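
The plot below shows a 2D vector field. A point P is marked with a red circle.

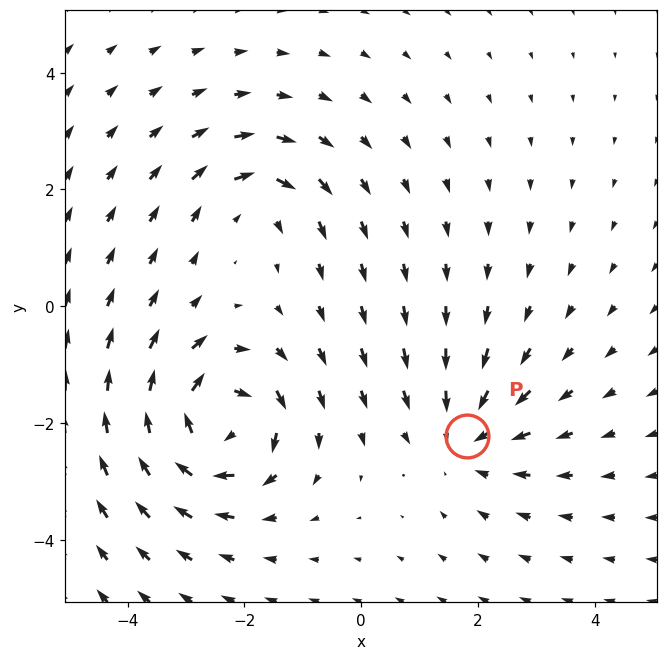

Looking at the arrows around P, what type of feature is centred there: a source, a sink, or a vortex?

At P (1.8, -2.2) the arrows converge inward. Divergence about -3, curl ≈0 — negative divergence with near-zero curl is a sink.

sink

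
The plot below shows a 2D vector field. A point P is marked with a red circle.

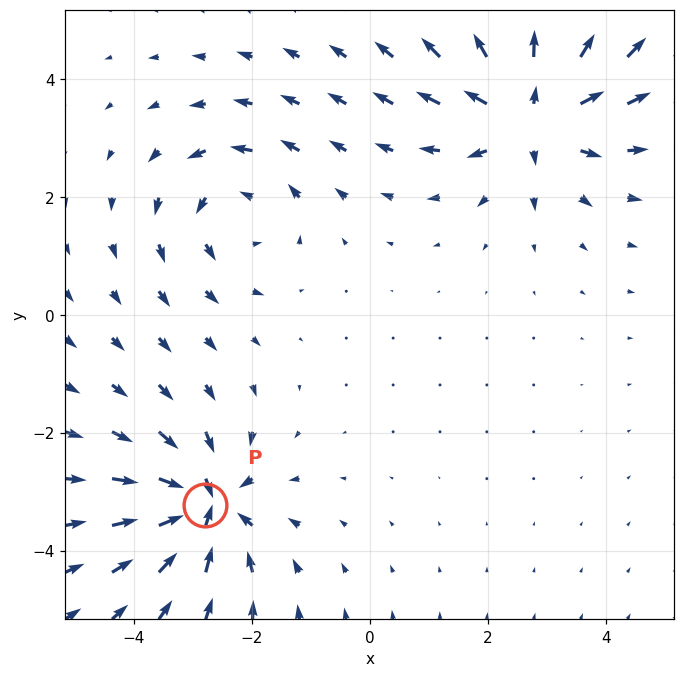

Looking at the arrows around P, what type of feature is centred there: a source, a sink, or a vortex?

At P (-2.8, -3.2) the arrows converge inward. Divergence about -6, curl ≈0 — negative divergence with near-zero curl is a sink.

sink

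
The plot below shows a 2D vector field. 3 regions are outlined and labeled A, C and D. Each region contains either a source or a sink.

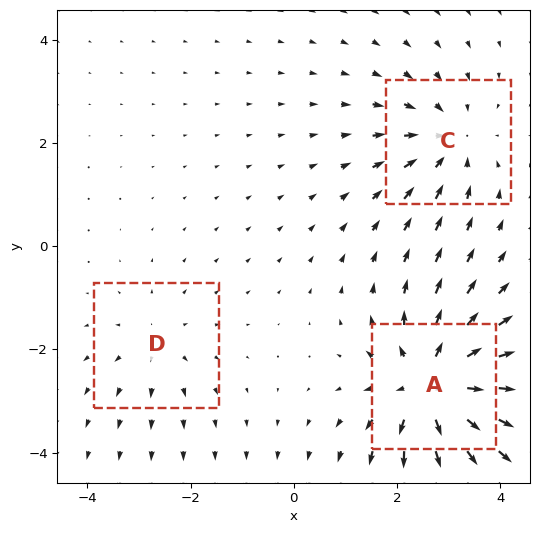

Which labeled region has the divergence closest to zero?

D

Divergence at each region's feature centre — A: about +5, C: about -3, D: about +2. Region D is closest to zero.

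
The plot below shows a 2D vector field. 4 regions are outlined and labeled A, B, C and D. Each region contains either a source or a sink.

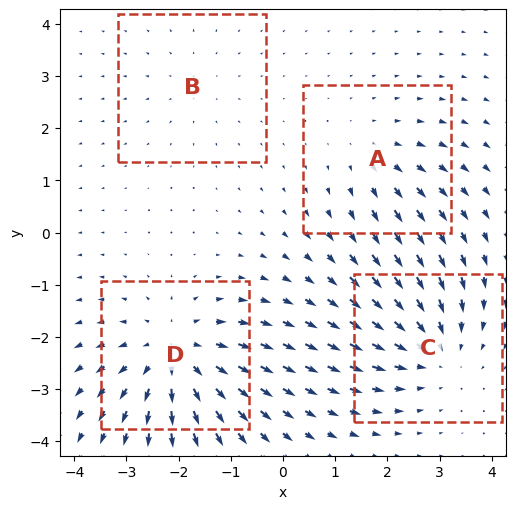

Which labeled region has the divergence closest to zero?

B

Divergence at each region's feature centre — A: about +3, B: about +2, C: about -5, D: about +6. Region B is closest to zero.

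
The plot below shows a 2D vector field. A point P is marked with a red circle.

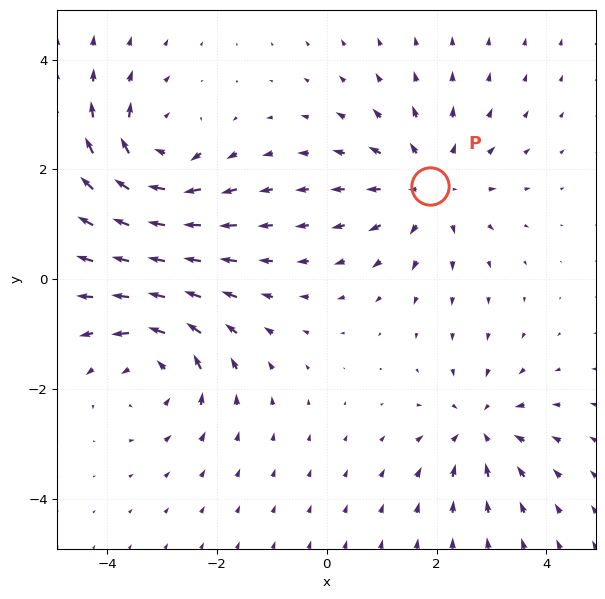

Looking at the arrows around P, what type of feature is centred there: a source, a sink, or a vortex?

At P (1.9, 1.7) the arrows spread outward. Divergence about +4, curl ≈0 — positive divergence with near-zero curl is a source.

source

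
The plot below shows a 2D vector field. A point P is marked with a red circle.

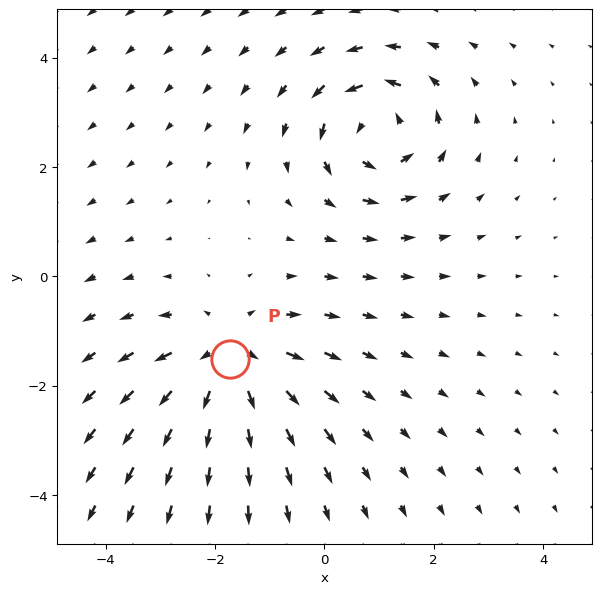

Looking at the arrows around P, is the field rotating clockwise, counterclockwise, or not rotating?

not rotating

Near P at (-1.7, -1.5) the arrows show no circulation. The curl there is ≈0.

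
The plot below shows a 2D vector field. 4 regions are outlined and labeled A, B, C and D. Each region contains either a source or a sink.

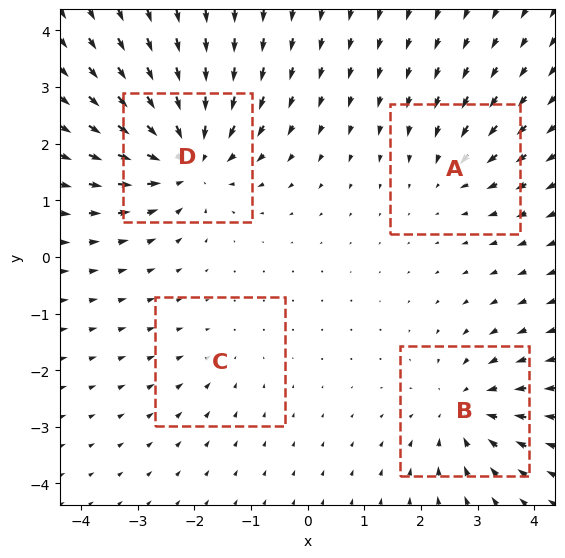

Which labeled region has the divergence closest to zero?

Divergence at each region's feature centre — A: about -3, B: about -5, C: about -2, D: about -7. Region C is closest to zero.

C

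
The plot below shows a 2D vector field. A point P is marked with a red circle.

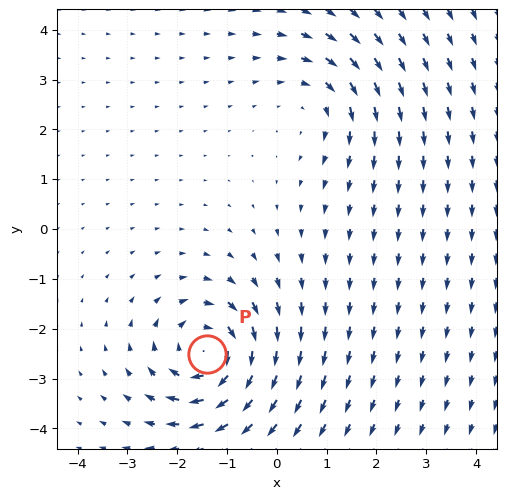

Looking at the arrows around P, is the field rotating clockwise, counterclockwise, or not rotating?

clockwise

Near P at (-1.4, -2.5) the arrows circulate clockwise. The curl (z-component) there is about -6; negative curl means clockwise rotation.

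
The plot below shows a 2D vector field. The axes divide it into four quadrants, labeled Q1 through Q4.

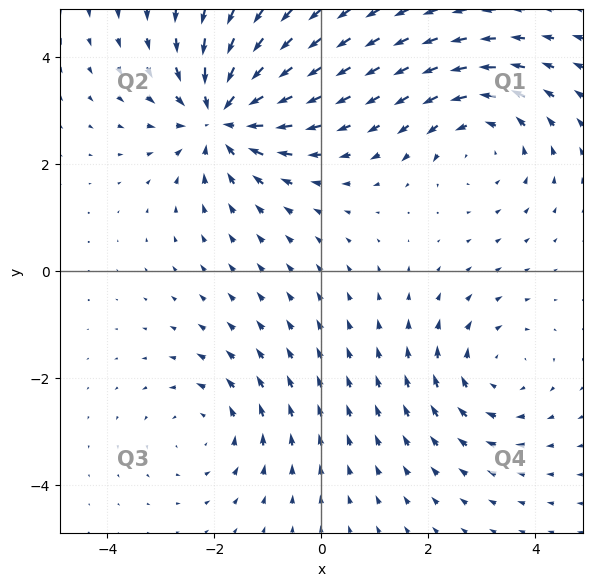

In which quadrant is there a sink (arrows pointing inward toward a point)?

The sink sits at approximately (-1.9, 2.9), which lies in quadrant Q2. The divergence there is about -5, negative as expected for a sink.

Q2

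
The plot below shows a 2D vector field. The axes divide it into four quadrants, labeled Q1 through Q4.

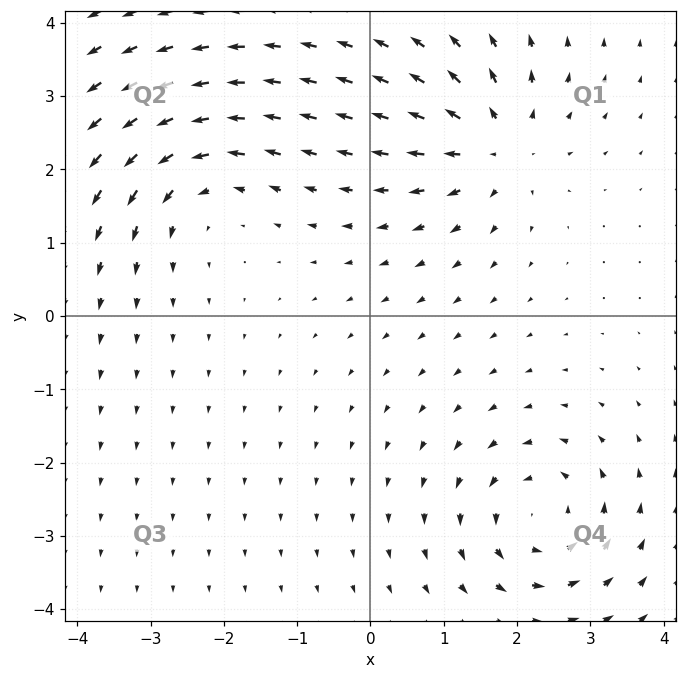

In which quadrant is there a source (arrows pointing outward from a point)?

Q1

The source sits at approximately (1.7, 2.3), which lies in quadrant Q1. The divergence there is about +5, positive as expected for a source.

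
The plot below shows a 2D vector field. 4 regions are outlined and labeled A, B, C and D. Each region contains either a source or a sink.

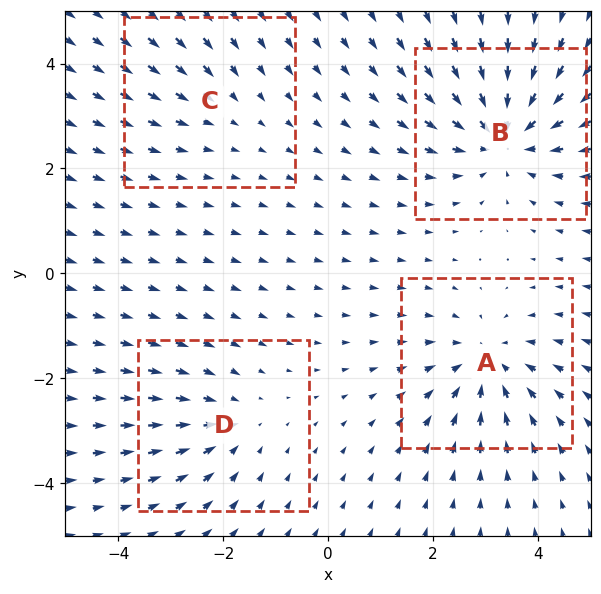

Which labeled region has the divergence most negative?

B

Divergence at each region's feature centre — A: about -5, B: about -6, C: about -2, D: about -3. Region B is most negative.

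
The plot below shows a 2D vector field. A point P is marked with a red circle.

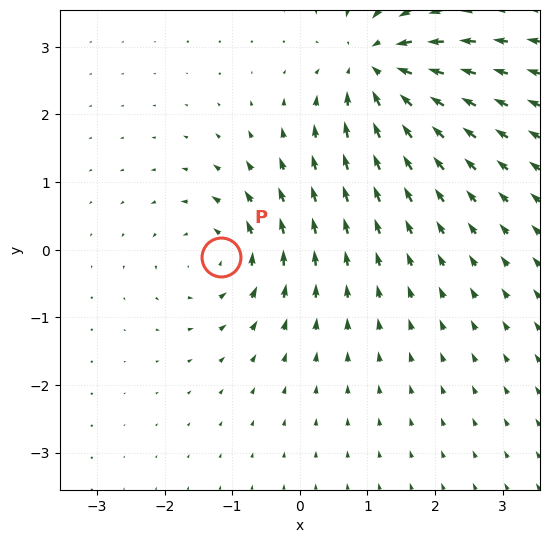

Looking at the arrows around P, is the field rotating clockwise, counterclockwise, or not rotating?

Near P at (-1.2, -0.1) the arrows circulate counterclockwise. The curl (z-component) there is about +4; positive curl means counterclockwise rotation.

counterclockwise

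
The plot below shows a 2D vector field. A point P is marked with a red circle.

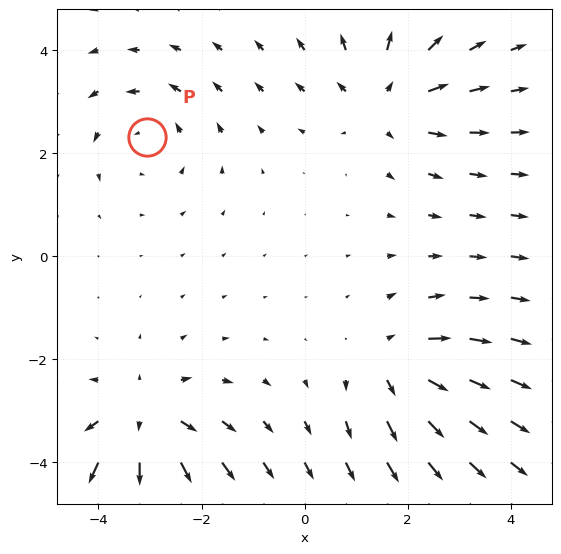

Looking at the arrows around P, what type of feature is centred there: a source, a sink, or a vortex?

vortex

At P (-3.1, 2.3) the arrows circulate counterclockwise. Divergence ≈0, curl about +3 — near-zero divergence with nonzero curl is a vortex.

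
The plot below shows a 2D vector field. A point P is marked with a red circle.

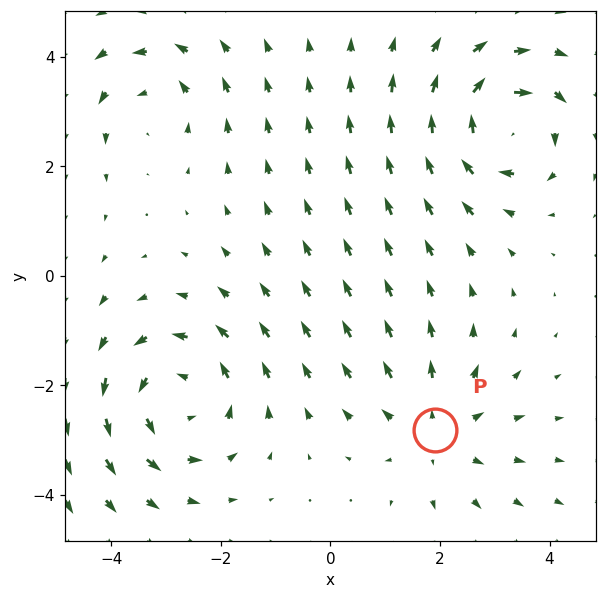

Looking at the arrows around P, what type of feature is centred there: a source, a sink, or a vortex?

At P (1.9, -2.8) the arrows spread outward. Divergence about +3, curl ≈0 — positive divergence with near-zero curl is a source.

source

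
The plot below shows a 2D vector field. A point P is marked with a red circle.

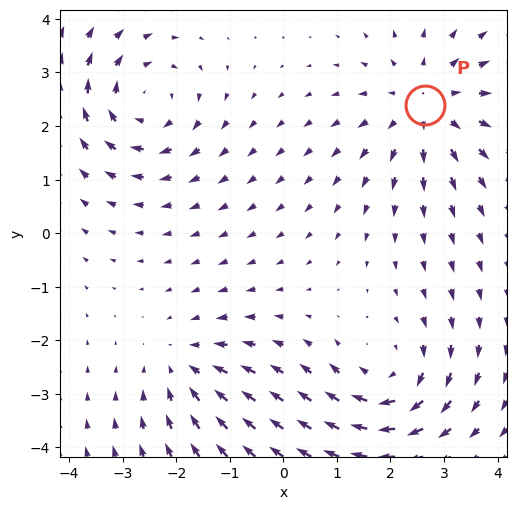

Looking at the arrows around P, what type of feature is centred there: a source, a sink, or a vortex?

source

At P (2.6, 2.4) the arrows spread outward. Divergence about +4, curl ≈0 — positive divergence with near-zero curl is a source.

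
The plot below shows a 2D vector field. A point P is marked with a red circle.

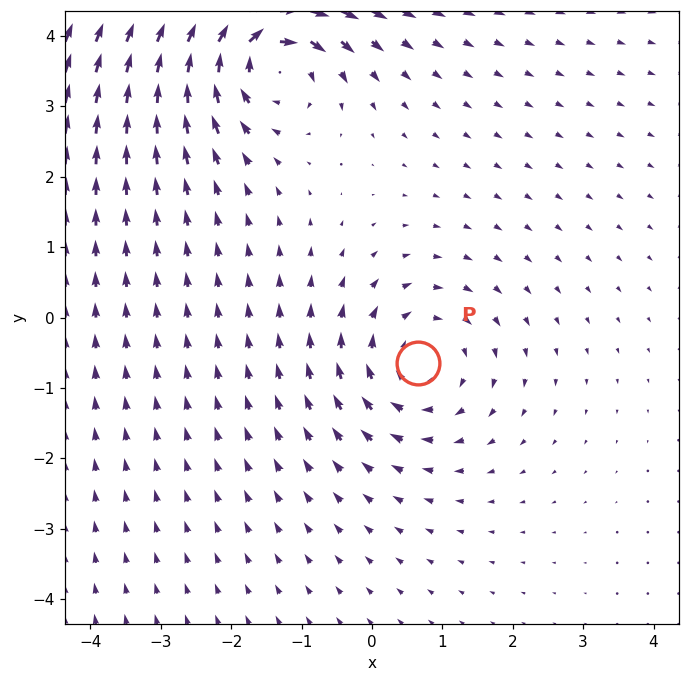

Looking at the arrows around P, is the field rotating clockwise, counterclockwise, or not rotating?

Near P at (0.7, -0.7) the arrows circulate clockwise. The curl (z-component) there is about -3; negative curl means clockwise rotation.

clockwise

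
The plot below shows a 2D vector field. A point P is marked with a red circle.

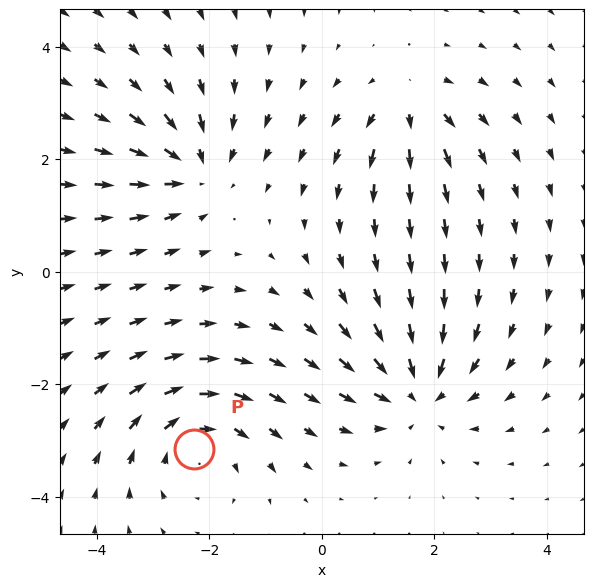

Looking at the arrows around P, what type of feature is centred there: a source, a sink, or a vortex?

vortex

At P (-2.3, -3.1) the arrows circulate clockwise. Divergence ≈0, curl about -4 — near-zero divergence with nonzero curl is a vortex.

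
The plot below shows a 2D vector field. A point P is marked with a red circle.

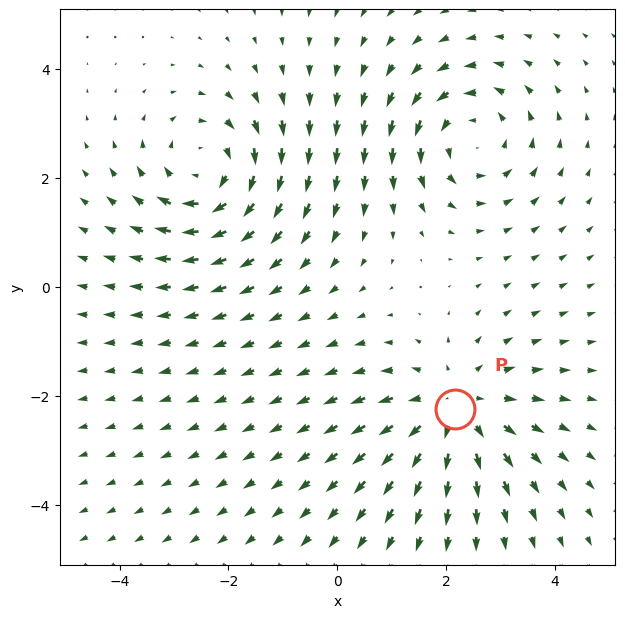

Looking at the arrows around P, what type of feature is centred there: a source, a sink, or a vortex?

At P (2.2, -2.2) the arrows spread outward. Divergence about +4, curl ≈0 — positive divergence with near-zero curl is a source.

source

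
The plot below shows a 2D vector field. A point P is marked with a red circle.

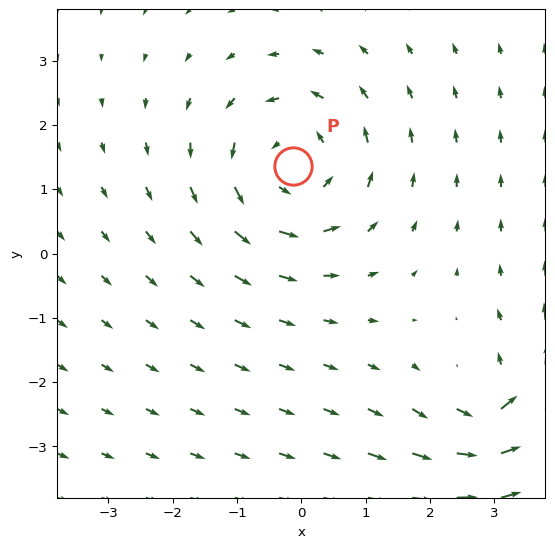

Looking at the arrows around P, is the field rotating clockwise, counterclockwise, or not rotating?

Near P at (-0.1, 1.4) the arrows circulate counterclockwise. The curl (z-component) there is about +4; positive curl means counterclockwise rotation.

counterclockwise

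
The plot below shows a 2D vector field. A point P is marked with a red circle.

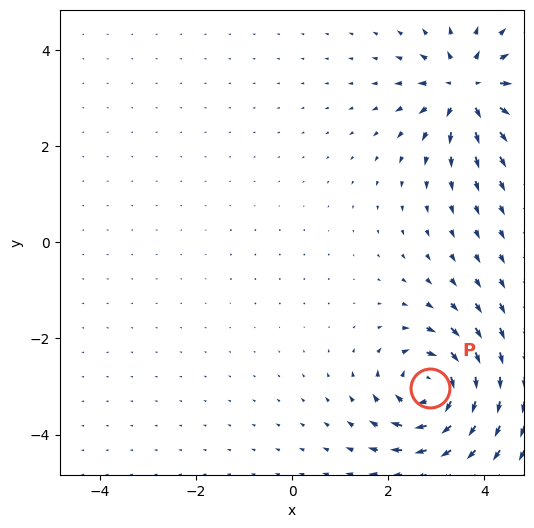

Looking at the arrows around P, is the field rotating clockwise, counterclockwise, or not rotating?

clockwise

Near P at (2.9, -3.0) the arrows circulate clockwise. The curl (z-component) there is about -6; negative curl means clockwise rotation.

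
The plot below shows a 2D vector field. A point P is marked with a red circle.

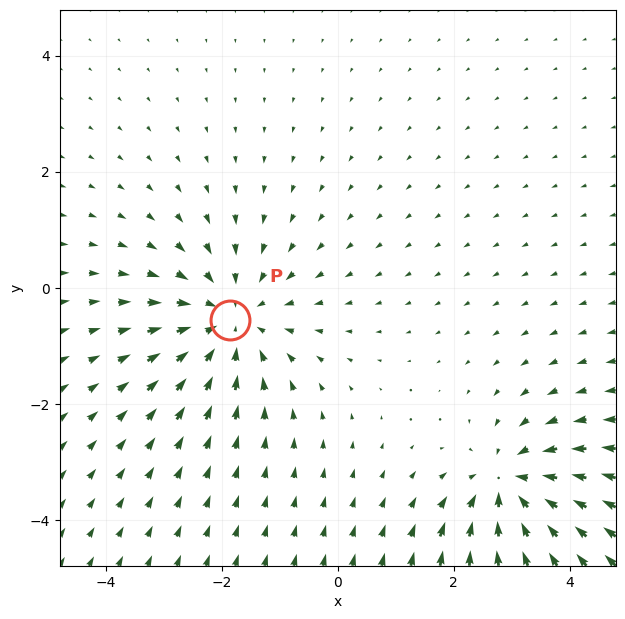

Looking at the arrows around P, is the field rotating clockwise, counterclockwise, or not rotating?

not rotating

Near P at (-1.9, -0.6) the arrows show no circulation. The curl there is ≈0.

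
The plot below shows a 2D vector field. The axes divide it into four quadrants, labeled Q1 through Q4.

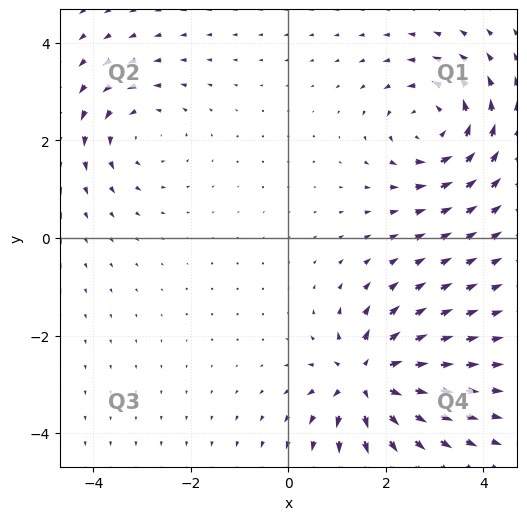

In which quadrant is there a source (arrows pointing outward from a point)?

The source sits at approximately (1.6, -2.9), which lies in quadrant Q4. The divergence there is about +6, positive as expected for a source.

Q4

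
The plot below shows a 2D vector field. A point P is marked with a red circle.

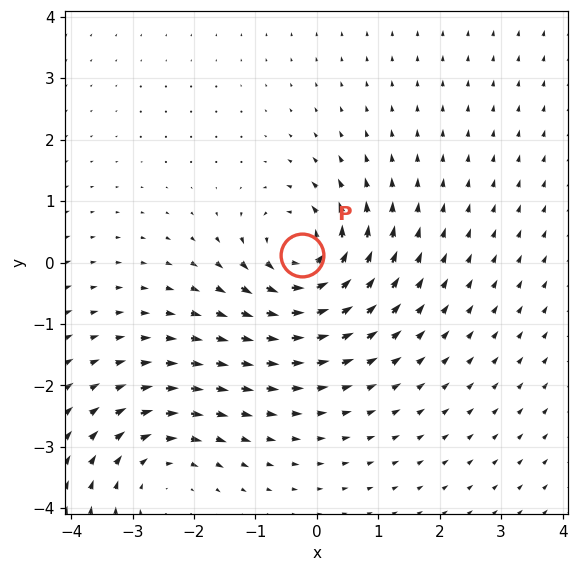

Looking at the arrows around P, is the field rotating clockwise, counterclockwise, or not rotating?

counterclockwise

Near P at (-0.2, 0.1) the arrows circulate counterclockwise. The curl (z-component) there is about +5; positive curl means counterclockwise rotation.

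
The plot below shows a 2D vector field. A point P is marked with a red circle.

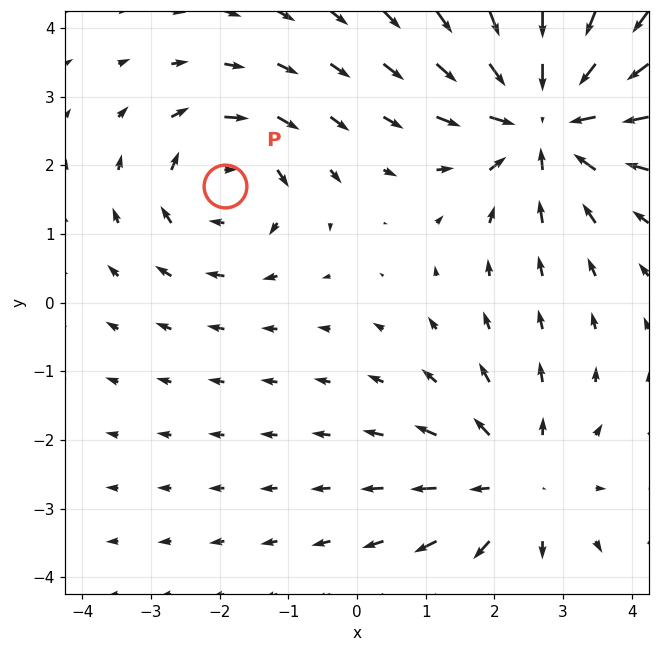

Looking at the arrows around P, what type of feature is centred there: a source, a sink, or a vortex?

vortex

At P (-1.9, 1.7) the arrows circulate clockwise. Divergence ≈0, curl about -3 — near-zero divergence with nonzero curl is a vortex.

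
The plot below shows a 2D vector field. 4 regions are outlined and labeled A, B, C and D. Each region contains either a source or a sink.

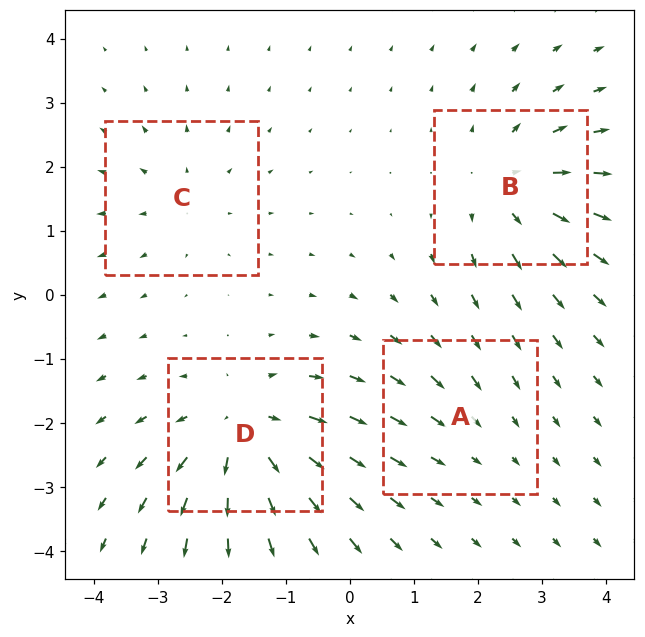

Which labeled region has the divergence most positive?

Divergence at each region's feature centre — A: about -2, B: about +5, C: about +3, D: about +6. Region D is most positive.

D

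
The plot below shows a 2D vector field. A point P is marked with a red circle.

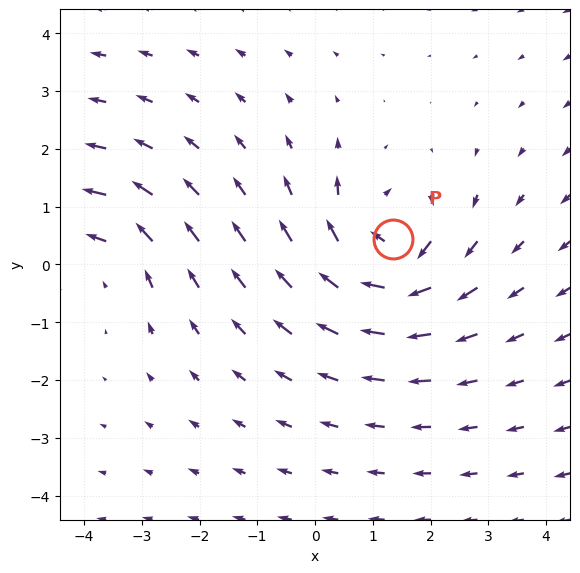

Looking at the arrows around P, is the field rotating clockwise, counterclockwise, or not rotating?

clockwise

Near P at (1.3, 0.4) the arrows circulate clockwise. The curl (z-component) there is about -5; negative curl means clockwise rotation.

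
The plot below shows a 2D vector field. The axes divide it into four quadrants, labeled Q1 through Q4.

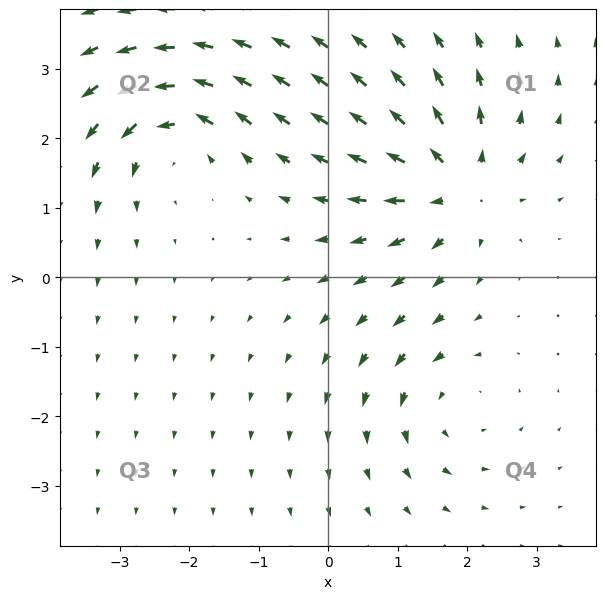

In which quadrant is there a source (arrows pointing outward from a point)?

The source sits at approximately (1.9, 1.3), which lies in quadrant Q1. The divergence there is about +5, positive as expected for a source.

Q1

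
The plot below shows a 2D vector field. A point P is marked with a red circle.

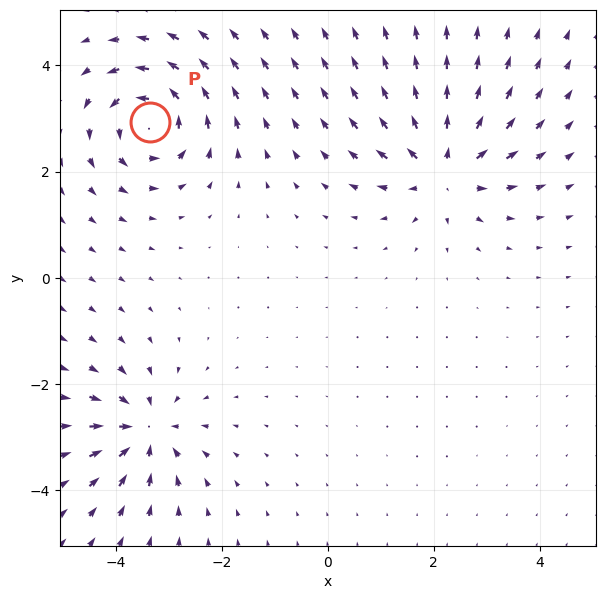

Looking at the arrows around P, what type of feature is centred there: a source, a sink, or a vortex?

At P (-3.4, 2.9) the arrows circulate counterclockwise. Divergence ≈0, curl about +6 — near-zero divergence with nonzero curl is a vortex.

vortex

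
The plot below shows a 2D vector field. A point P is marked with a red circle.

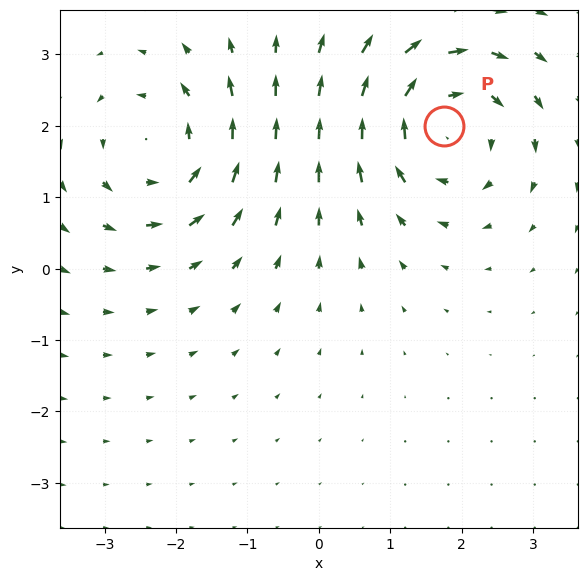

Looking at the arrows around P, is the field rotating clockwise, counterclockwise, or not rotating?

clockwise

Near P at (1.8, 2.0) the arrows circulate clockwise. The curl (z-component) there is about -5; negative curl means clockwise rotation.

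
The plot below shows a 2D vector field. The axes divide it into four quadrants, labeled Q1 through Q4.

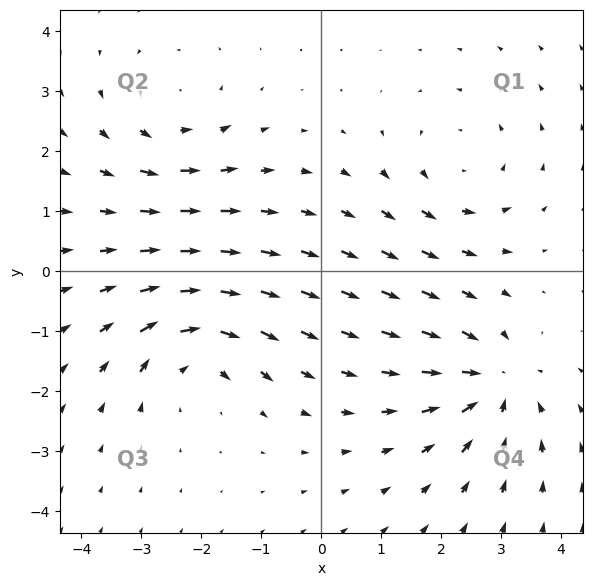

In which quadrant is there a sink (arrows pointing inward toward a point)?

The sink sits at approximately (2.9, -1.9), which lies in quadrant Q4. The divergence there is about -5, negative as expected for a sink.

Q4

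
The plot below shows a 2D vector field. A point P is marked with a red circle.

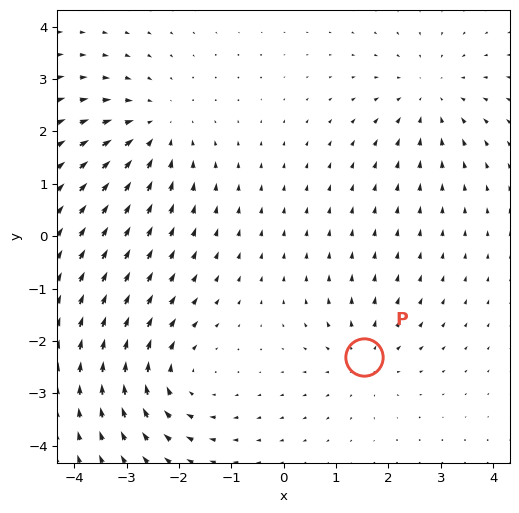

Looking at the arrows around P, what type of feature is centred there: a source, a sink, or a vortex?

At P (1.5, -2.3) the arrows spread outward. Divergence about +3, curl ≈0 — positive divergence with near-zero curl is a source.

source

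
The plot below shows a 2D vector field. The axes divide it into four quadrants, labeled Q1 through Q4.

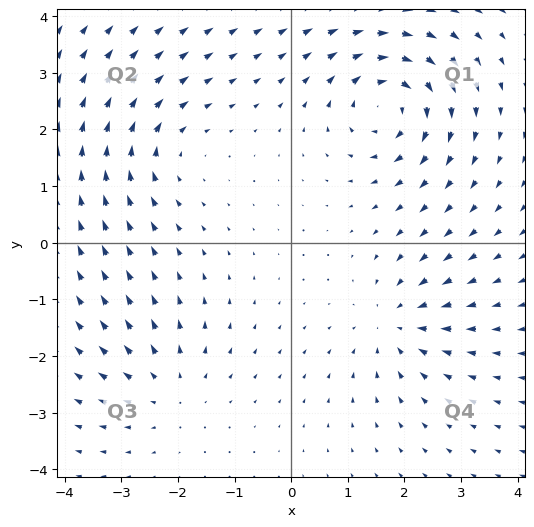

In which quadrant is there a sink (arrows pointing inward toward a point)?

The sink sits at approximately (1.9, -1.4), which lies in quadrant Q4. The divergence there is about -4, negative as expected for a sink.

Q4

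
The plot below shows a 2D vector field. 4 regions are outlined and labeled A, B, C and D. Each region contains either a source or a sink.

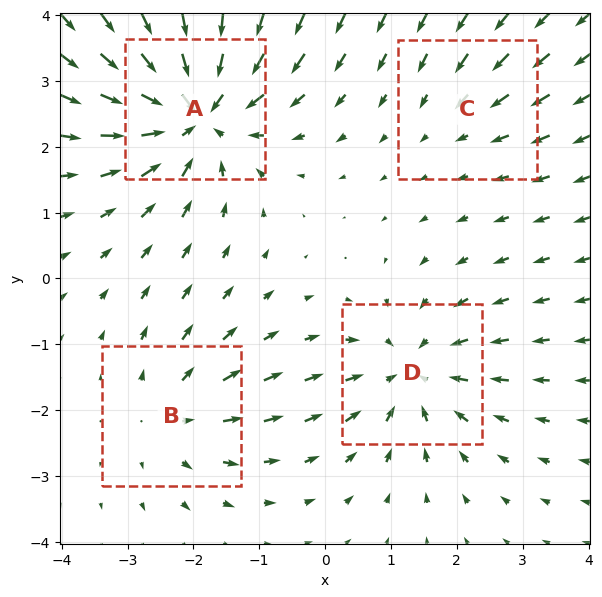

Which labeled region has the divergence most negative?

Divergence at each region's feature centre — A: about -7, B: about +3, C: about -2, D: about -5. Region A is most negative.

A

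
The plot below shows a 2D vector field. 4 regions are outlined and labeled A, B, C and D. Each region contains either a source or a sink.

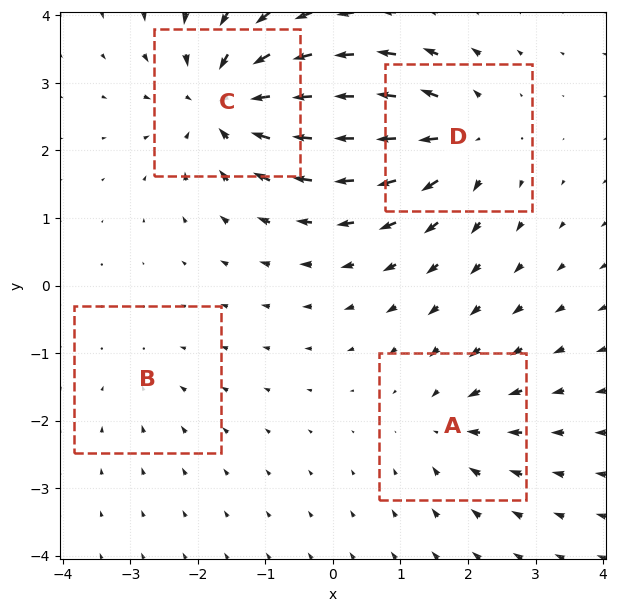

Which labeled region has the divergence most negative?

C

Divergence at each region's feature centre — A: about -4, B: about -2, C: about -8, D: about +6. Region C is most negative.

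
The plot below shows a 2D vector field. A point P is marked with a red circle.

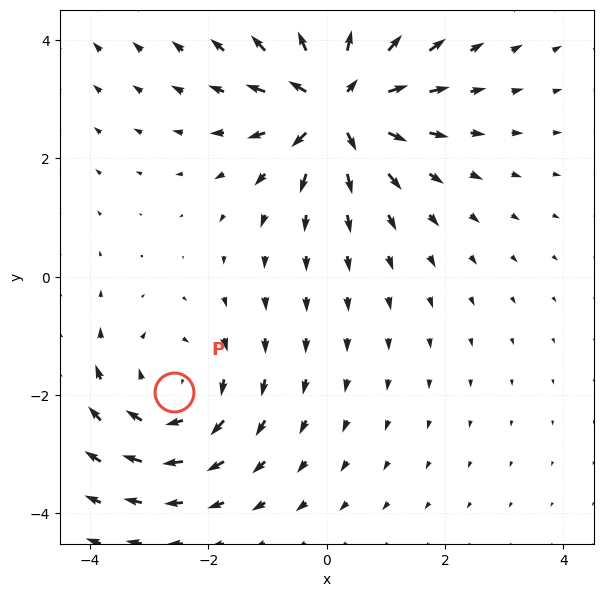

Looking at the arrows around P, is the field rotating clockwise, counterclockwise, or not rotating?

clockwise

Near P at (-2.6, -2.0) the arrows circulate clockwise. The curl (z-component) there is about -2; negative curl means clockwise rotation.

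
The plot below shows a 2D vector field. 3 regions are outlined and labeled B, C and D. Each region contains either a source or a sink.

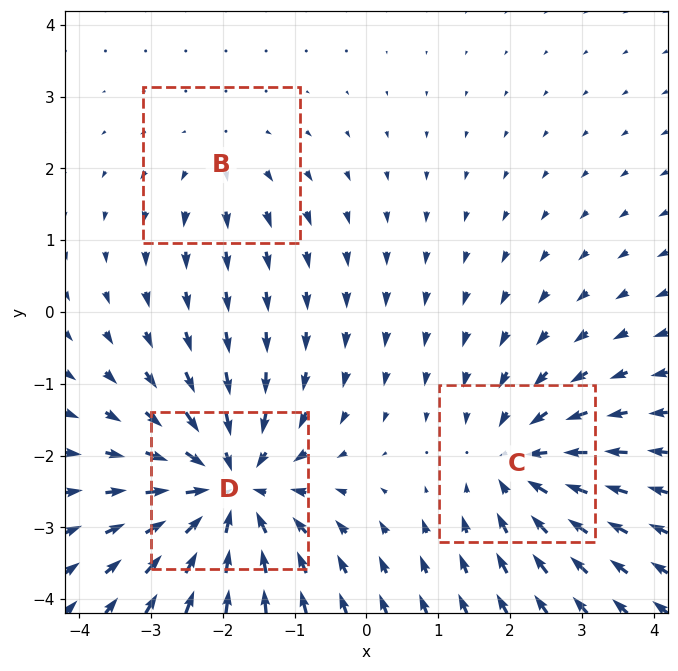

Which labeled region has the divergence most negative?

Divergence at each region's feature centre — B: about +2, C: about -3, D: about -5. Region D is most negative.

D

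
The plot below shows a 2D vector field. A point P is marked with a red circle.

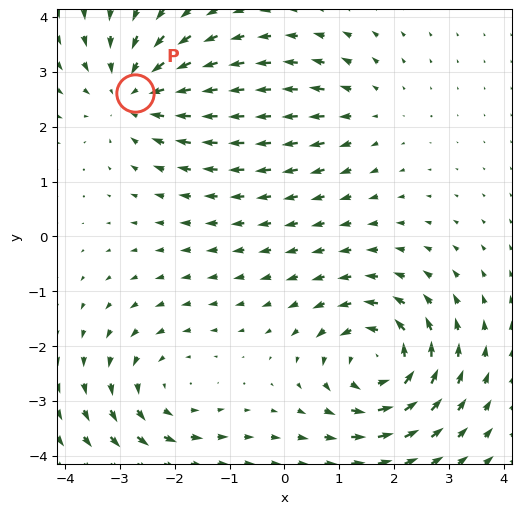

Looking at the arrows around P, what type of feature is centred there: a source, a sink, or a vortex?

sink

At P (-2.7, 2.6) the arrows converge inward. Divergence about -4, curl ≈0 — negative divergence with near-zero curl is a sink.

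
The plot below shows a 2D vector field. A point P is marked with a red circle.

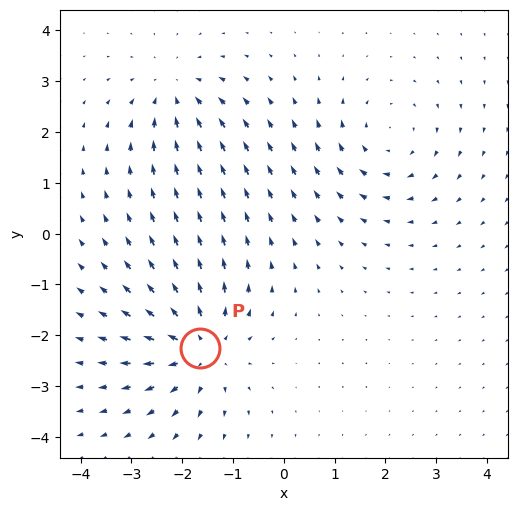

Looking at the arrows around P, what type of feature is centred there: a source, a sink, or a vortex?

source

At P (-1.6, -2.2) the arrows spread outward. Divergence about +5, curl ≈0 — positive divergence with near-zero curl is a source.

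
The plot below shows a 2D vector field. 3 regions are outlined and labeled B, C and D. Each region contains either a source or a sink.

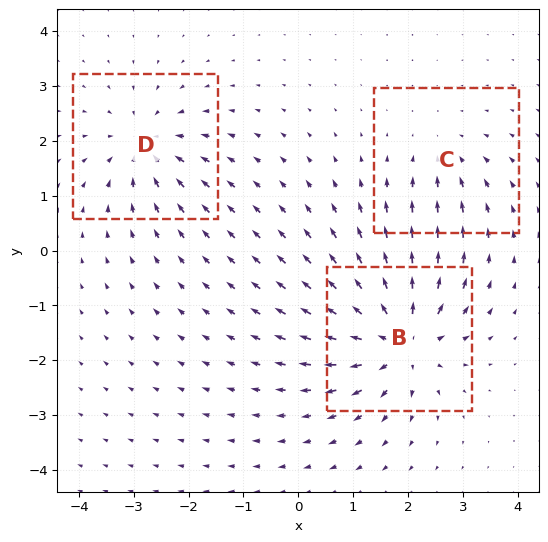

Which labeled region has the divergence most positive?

B

Divergence at each region's feature centre — B: about +6, C: about -3, D: about -4. Region B is most positive.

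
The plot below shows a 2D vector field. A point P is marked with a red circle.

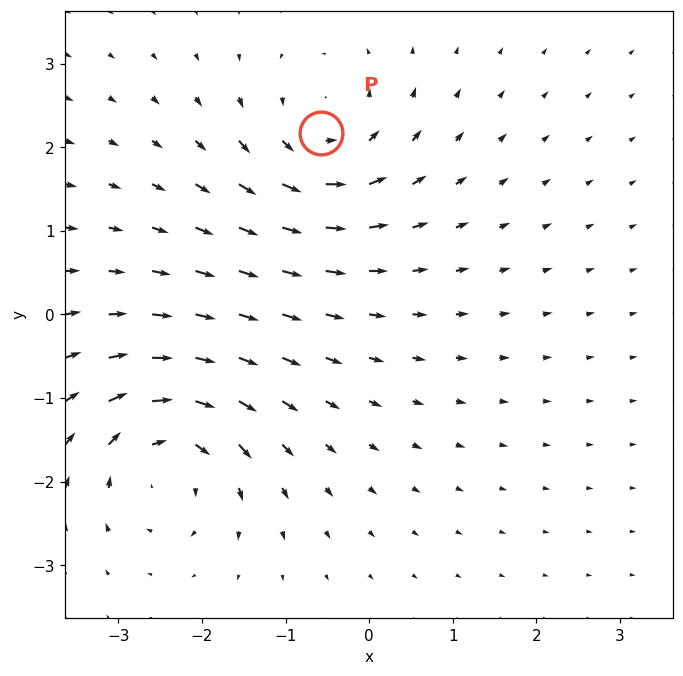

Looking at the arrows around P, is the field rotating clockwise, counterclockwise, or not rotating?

counterclockwise

Near P at (-0.6, 2.2) the arrows circulate counterclockwise. The curl (z-component) there is about +5; positive curl means counterclockwise rotation.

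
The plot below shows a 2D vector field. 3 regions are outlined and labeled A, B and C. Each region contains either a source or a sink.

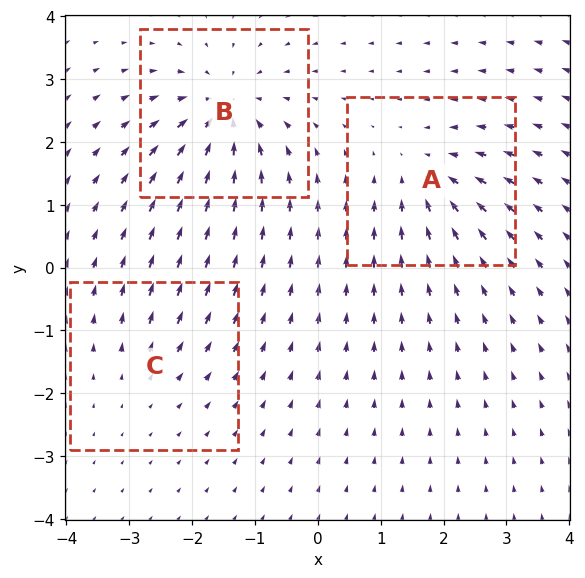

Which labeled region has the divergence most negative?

B

Divergence at each region's feature centre — A: about -4, B: about -5, C: about +2. Region B is most negative.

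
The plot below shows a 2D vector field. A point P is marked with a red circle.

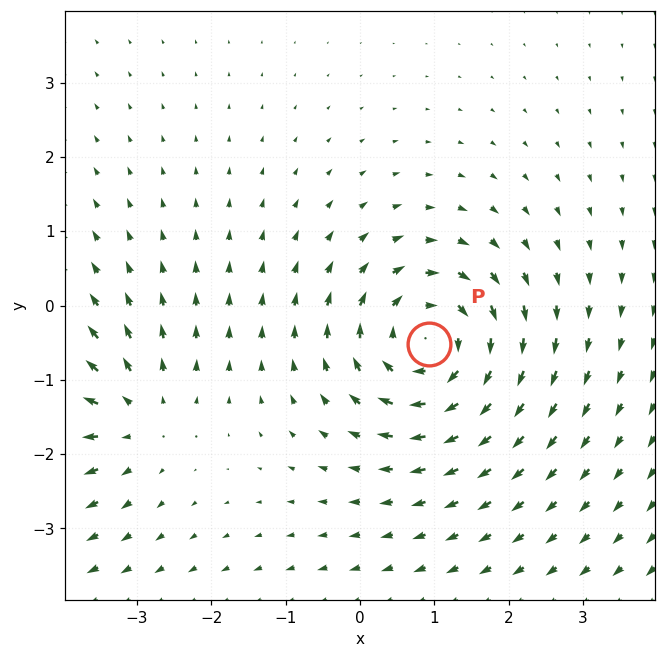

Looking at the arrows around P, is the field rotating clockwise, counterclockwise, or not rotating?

Near P at (0.9, -0.5) the arrows circulate clockwise. The curl (z-component) there is about -5; negative curl means clockwise rotation.

clockwise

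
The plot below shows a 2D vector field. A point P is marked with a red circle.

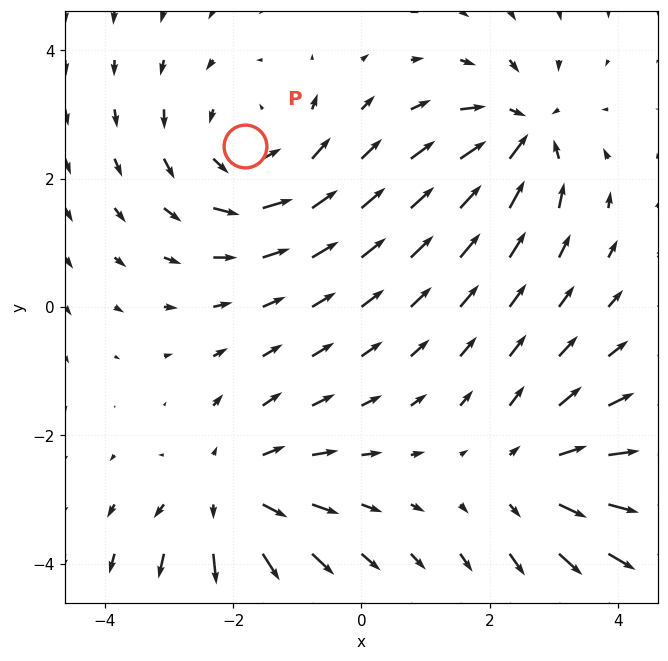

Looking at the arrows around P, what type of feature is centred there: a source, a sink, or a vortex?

vortex

At P (-1.8, 2.5) the arrows circulate counterclockwise. Divergence ≈0, curl about +3 — near-zero divergence with nonzero curl is a vortex.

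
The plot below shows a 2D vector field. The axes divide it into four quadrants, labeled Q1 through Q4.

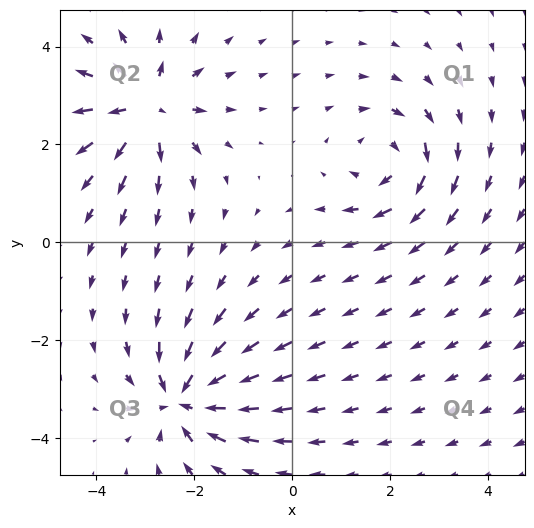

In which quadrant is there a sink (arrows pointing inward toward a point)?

Q3

The sink sits at approximately (-2.2, -3.2), which lies in quadrant Q3. The divergence there is about -5, negative as expected for a sink.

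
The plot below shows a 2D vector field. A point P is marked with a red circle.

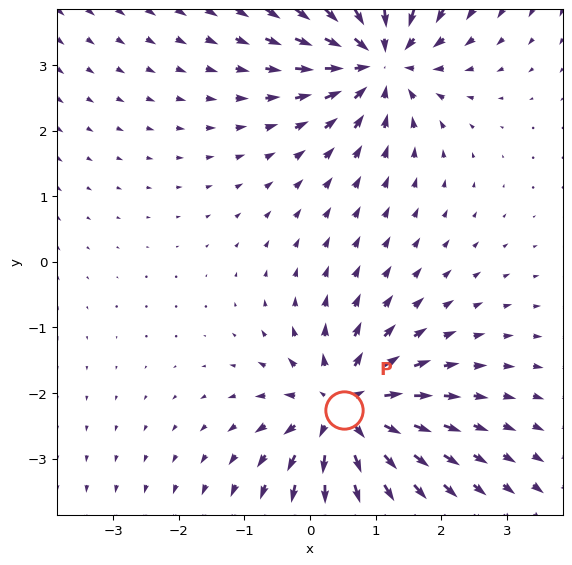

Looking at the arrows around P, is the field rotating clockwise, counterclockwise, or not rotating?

not rotating

Near P at (0.5, -2.3) the arrows show no circulation. The curl there is ≈0.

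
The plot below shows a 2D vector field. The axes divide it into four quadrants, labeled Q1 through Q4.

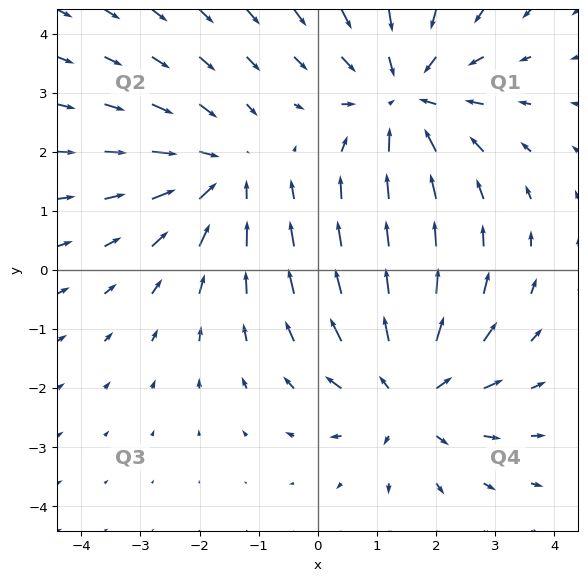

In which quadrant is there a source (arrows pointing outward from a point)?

Q4

The source sits at approximately (1.5, -2.1), which lies in quadrant Q4. The divergence there is about +3, positive as expected for a source.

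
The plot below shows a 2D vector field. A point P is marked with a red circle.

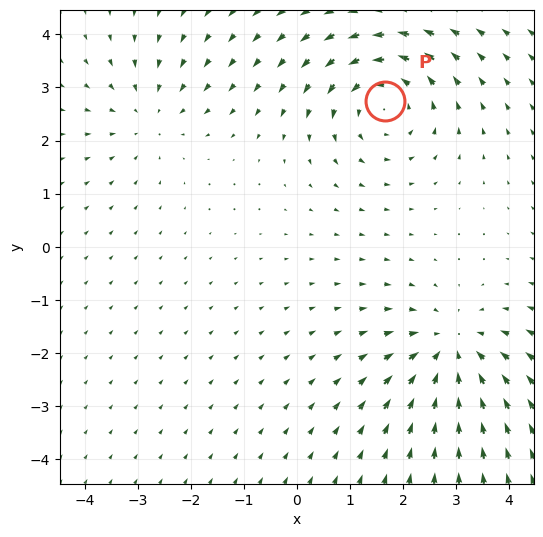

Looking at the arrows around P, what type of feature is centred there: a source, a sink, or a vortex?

At P (1.7, 2.7) the arrows circulate counterclockwise. Divergence ≈0, curl about +3 — near-zero divergence with nonzero curl is a vortex.

vortex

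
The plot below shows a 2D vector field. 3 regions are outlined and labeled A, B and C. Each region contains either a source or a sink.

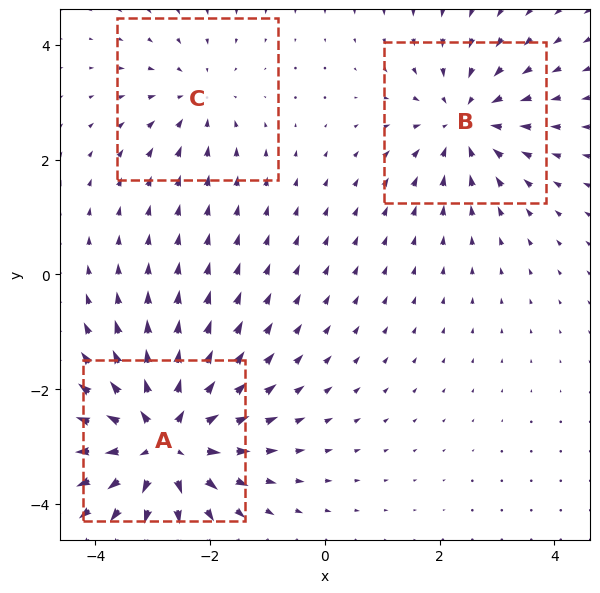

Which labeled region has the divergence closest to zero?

C

Divergence at each region's feature centre — A: about +5, B: about -3, C: about -2. Region C is closest to zero.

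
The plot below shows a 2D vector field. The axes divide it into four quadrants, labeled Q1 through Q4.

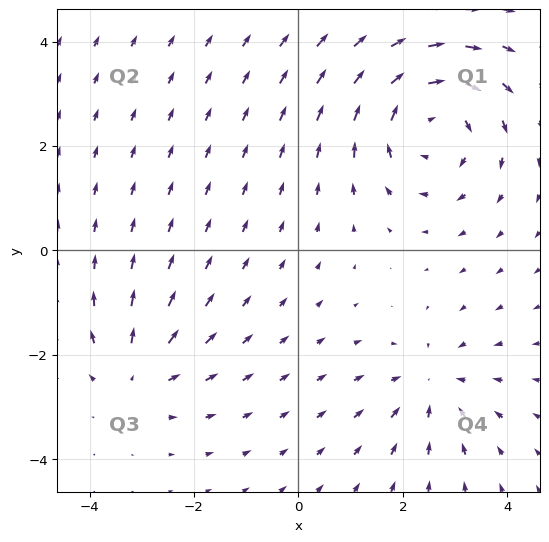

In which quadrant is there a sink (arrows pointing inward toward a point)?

The sink sits at approximately (2.6, -2.6), which lies in quadrant Q4. The divergence there is about -3, negative as expected for a sink.

Q4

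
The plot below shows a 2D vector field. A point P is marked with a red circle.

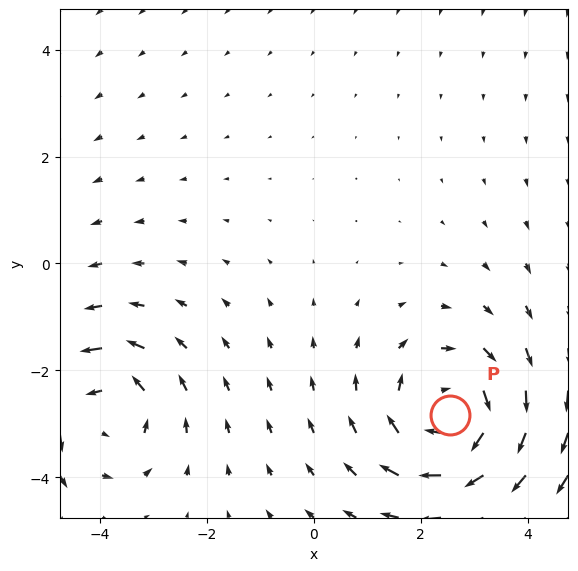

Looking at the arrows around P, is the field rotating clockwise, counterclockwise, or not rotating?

clockwise

Near P at (2.6, -2.8) the arrows circulate clockwise. The curl (z-component) there is about -3; negative curl means clockwise rotation.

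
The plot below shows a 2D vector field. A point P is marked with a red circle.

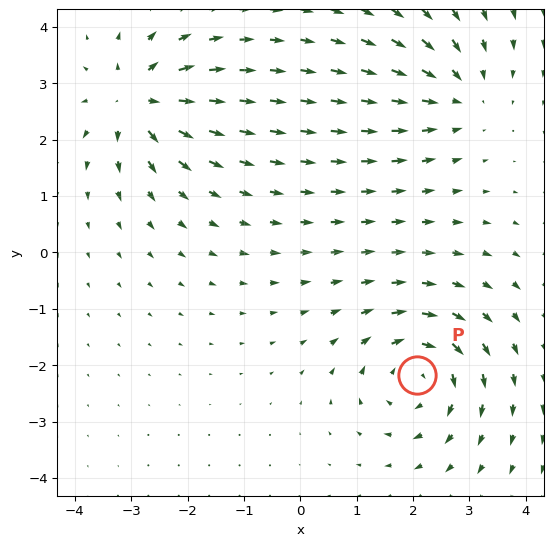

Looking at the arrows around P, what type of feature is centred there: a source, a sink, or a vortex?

At P (2.1, -2.2) the arrows circulate clockwise. Divergence ≈0, curl about -5 — near-zero divergence with nonzero curl is a vortex.

vortex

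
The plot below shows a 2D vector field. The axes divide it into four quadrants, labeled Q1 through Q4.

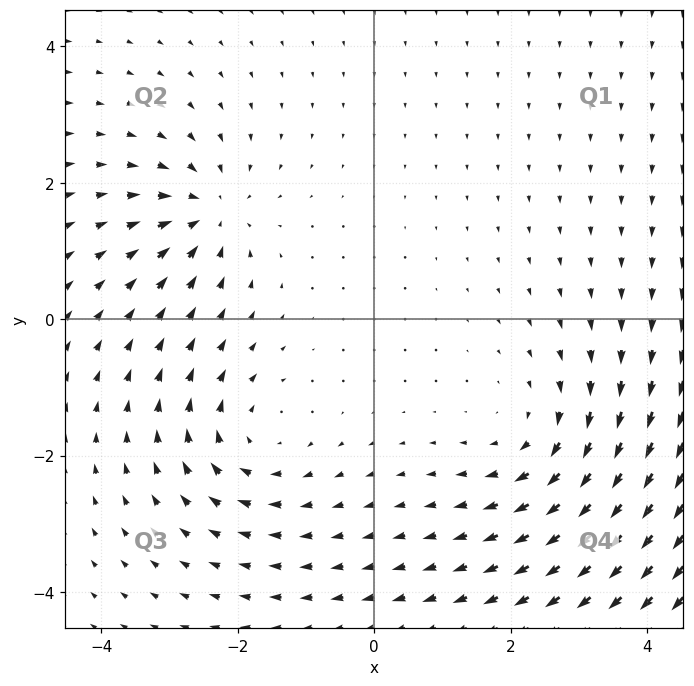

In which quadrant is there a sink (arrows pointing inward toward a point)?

Q2

The sink sits at approximately (-2.4, 1.6), which lies in quadrant Q2. The divergence there is about -4, negative as expected for a sink.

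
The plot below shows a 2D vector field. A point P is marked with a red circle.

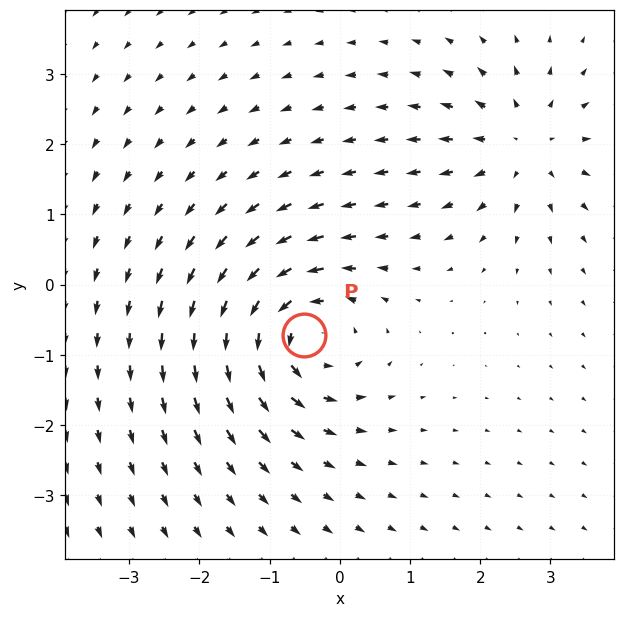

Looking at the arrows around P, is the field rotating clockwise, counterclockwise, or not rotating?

counterclockwise

Near P at (-0.5, -0.7) the arrows circulate counterclockwise. The curl (z-component) there is about +5; positive curl means counterclockwise rotation.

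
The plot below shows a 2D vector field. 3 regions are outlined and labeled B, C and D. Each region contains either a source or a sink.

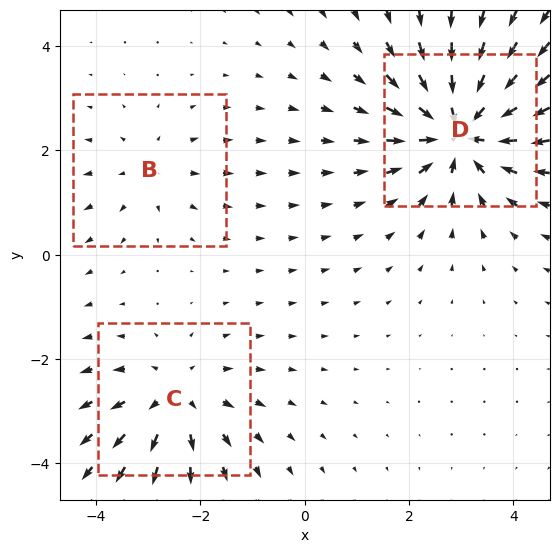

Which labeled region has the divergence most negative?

D

Divergence at each region's feature centre — B: about +2, C: about +3, D: about -5. Region D is most negative.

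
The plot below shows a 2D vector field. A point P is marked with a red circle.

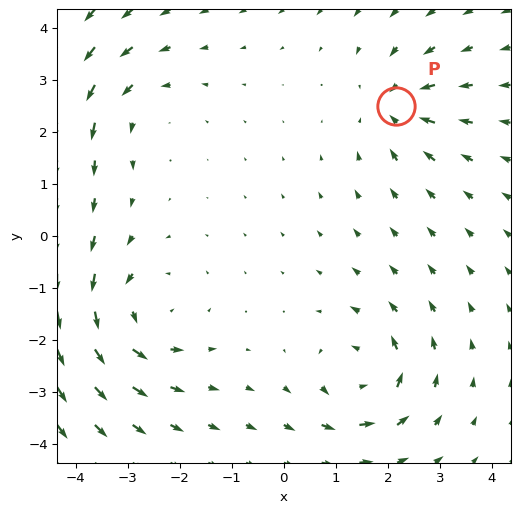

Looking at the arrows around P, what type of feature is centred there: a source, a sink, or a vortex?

At P (2.2, 2.5) the arrows converge inward. Divergence about -5, curl ≈0 — negative divergence with near-zero curl is a sink.

sink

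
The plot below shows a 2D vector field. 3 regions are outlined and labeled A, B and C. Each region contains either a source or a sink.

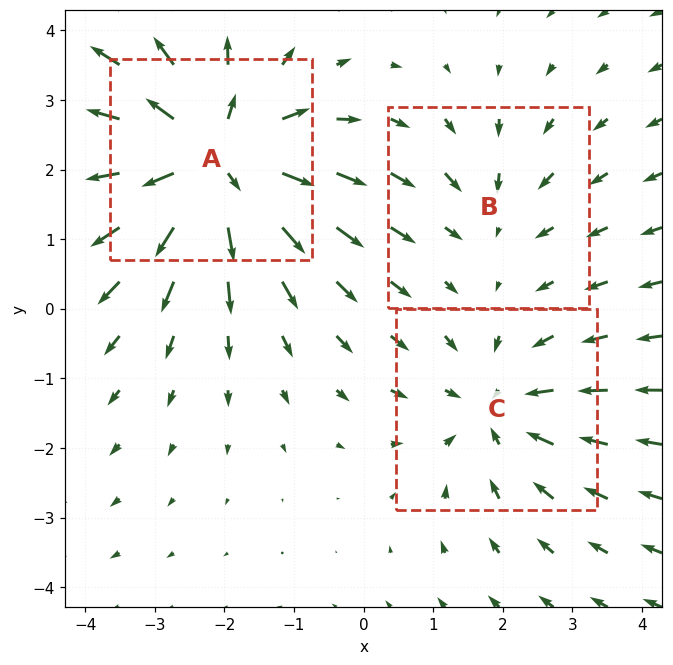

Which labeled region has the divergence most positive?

Divergence at each region's feature centre — A: about +5, B: about -2, C: about -3. Region A is most positive.

A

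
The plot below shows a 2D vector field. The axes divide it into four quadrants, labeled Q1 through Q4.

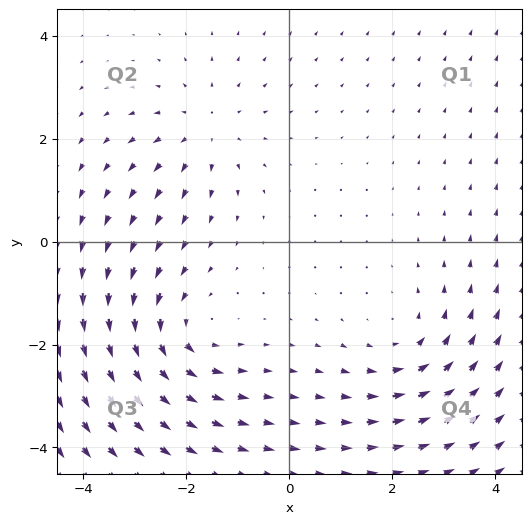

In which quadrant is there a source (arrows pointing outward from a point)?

The source sits at approximately (-1.6, 2.2), which lies in quadrant Q2. The divergence there is about +3, positive as expected for a source.

Q2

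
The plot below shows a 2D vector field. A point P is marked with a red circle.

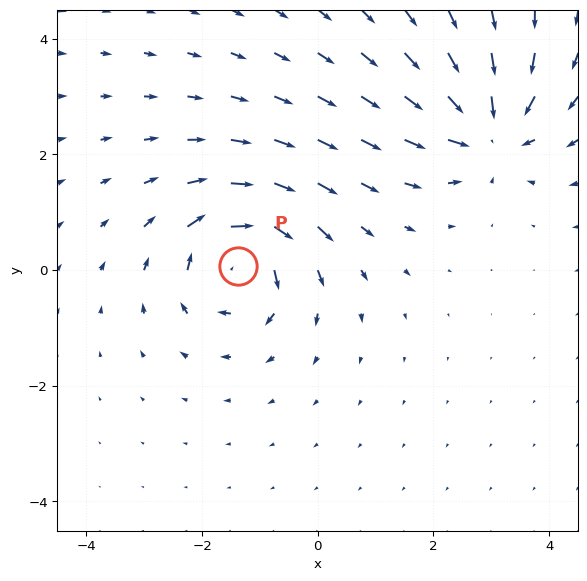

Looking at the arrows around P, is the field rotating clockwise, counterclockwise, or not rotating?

Near P at (-1.4, 0.1) the arrows circulate clockwise. The curl (z-component) there is about -6; negative curl means clockwise rotation.

clockwise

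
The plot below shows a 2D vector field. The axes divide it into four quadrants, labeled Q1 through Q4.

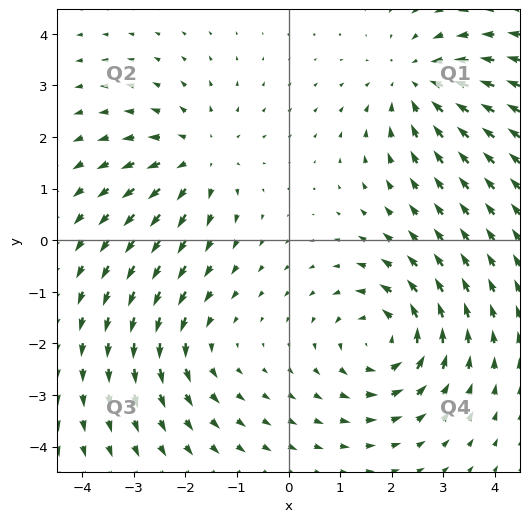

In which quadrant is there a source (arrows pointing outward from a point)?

The source sits at approximately (-1.7, 1.6), which lies in quadrant Q2. The divergence there is about +4, positive as expected for a source.

Q2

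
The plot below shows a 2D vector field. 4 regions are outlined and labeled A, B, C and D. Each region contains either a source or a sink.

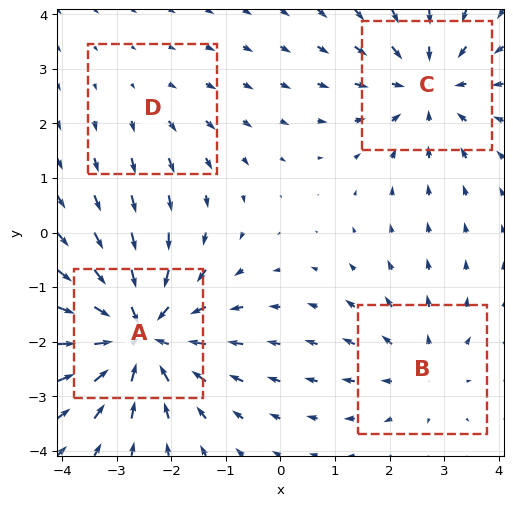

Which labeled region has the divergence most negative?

Divergence at each region's feature centre — A: about -6, B: about +3, C: about -4, D: about +2. Region A is most negative.

A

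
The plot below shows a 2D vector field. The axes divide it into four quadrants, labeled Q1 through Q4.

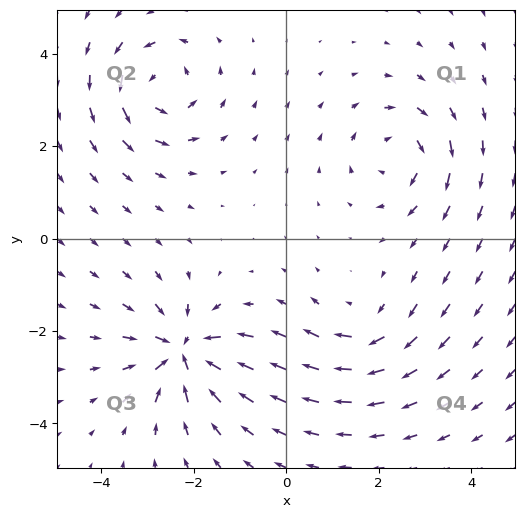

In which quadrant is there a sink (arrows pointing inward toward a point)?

The sink sits at approximately (-2.2, -2.4), which lies in quadrant Q3. The divergence there is about -7, negative as expected for a sink.

Q3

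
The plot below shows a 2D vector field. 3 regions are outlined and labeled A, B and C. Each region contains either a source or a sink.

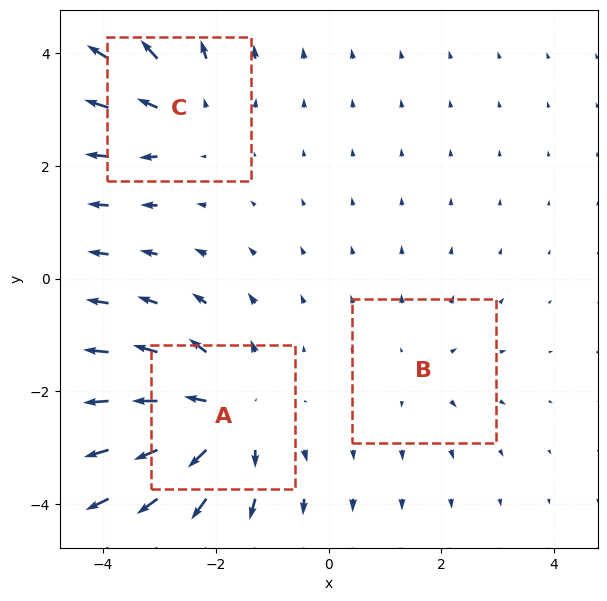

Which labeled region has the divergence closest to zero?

Divergence at each region's feature centre — A: about +4, B: about +2, C: about +3. Region B is closest to zero.

B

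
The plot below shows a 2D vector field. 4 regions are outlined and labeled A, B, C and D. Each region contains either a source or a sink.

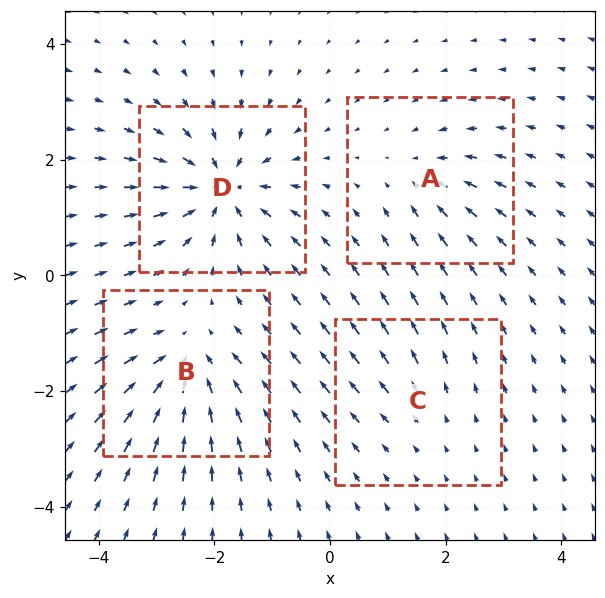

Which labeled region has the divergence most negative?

Divergence at each region's feature centre — A: about -4, B: about -6, C: about +2, D: about -8. Region D is most negative.

D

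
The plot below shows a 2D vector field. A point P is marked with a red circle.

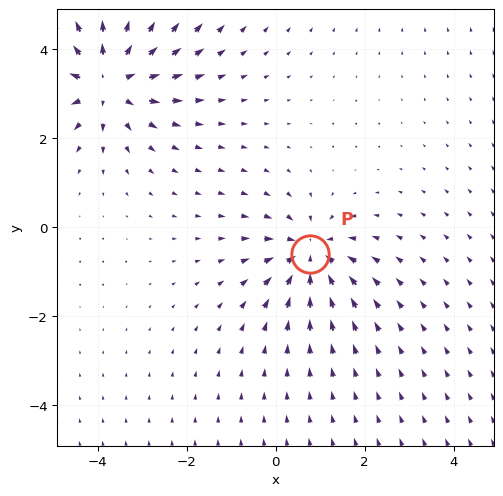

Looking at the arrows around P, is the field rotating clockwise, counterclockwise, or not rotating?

not rotating

Near P at (0.8, -0.6) the arrows show no circulation. The curl there is ≈0.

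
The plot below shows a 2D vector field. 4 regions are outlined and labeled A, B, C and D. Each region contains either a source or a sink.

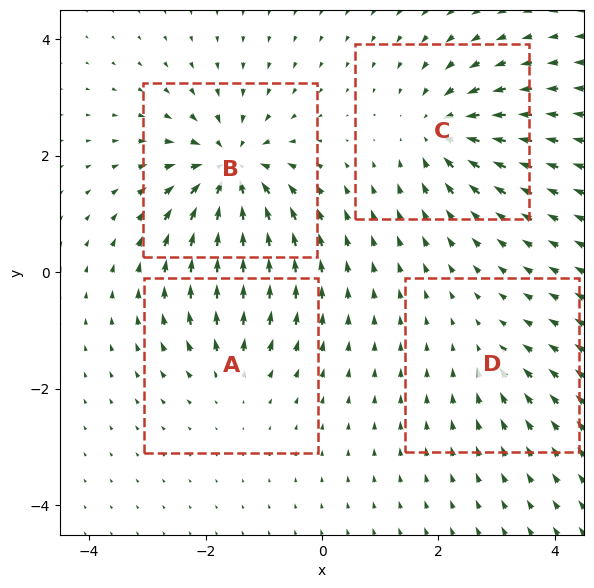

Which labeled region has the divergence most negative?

Divergence at each region's feature centre — A: about +4, B: about -8, C: about -6, D: about -3. Region B is most negative.

B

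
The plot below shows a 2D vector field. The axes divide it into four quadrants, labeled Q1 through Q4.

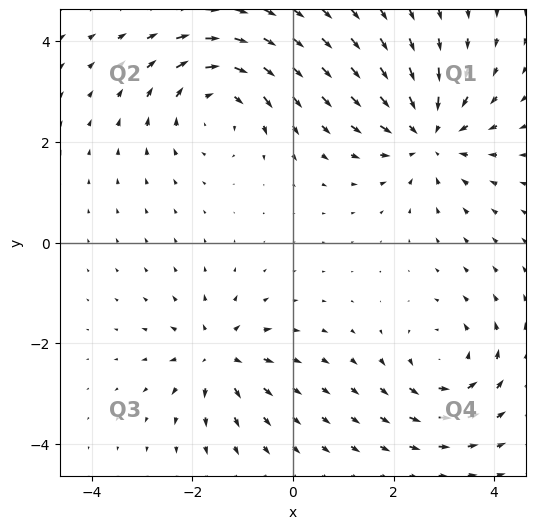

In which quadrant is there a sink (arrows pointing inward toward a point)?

The sink sits at approximately (2.7, 2.1), which lies in quadrant Q1. The divergence there is about -4, negative as expected for a sink.

Q1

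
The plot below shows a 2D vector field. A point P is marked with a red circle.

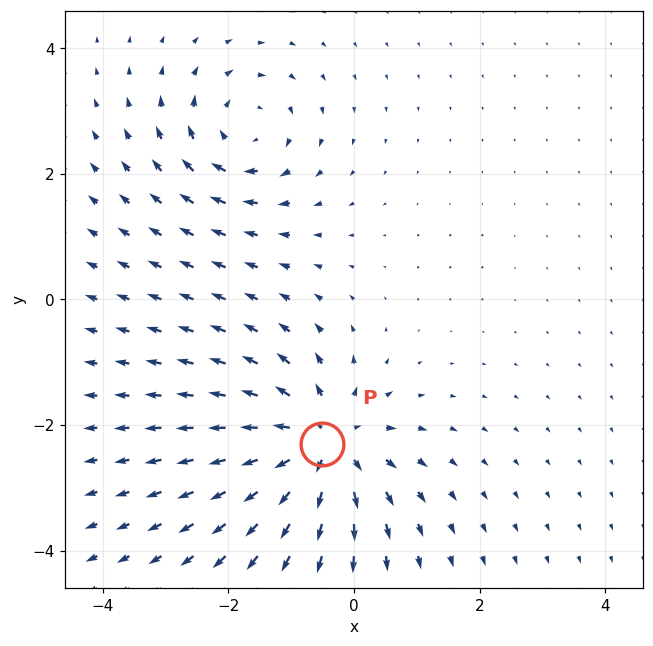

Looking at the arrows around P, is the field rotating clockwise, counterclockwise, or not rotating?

not rotating

Near P at (-0.5, -2.3) the arrows show no circulation. The curl there is ≈0.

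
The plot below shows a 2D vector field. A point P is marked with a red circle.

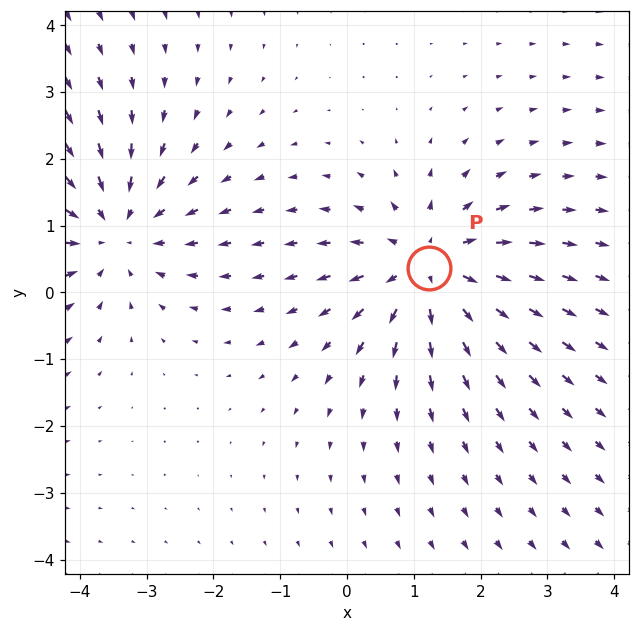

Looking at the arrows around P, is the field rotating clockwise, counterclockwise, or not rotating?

not rotating

Near P at (1.2, 0.4) the arrows show no circulation. The curl there is ≈0.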